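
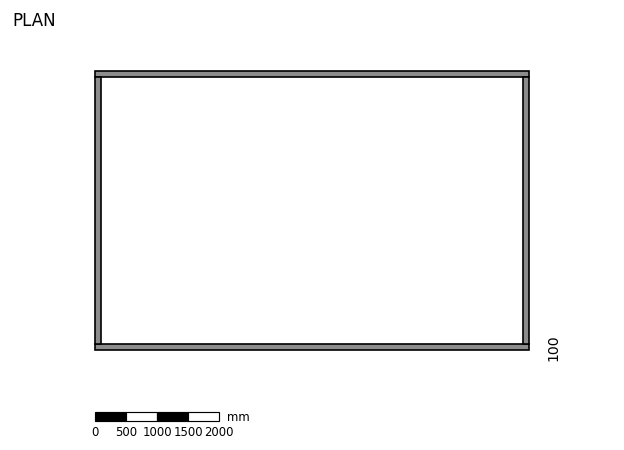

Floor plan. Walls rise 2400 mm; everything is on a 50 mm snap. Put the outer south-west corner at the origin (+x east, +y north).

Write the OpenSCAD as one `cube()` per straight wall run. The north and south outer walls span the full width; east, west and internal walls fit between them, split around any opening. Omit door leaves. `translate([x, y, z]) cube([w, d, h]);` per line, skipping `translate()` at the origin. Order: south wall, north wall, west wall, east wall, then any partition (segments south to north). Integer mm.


cube([7000, 100, 2400]);
translate([0, 4400, 0]) cube([7000, 100, 2400]);
translate([0, 100, 0]) cube([100, 4300, 2400]);
translate([6900, 100, 0]) cube([100, 4300, 2400]);


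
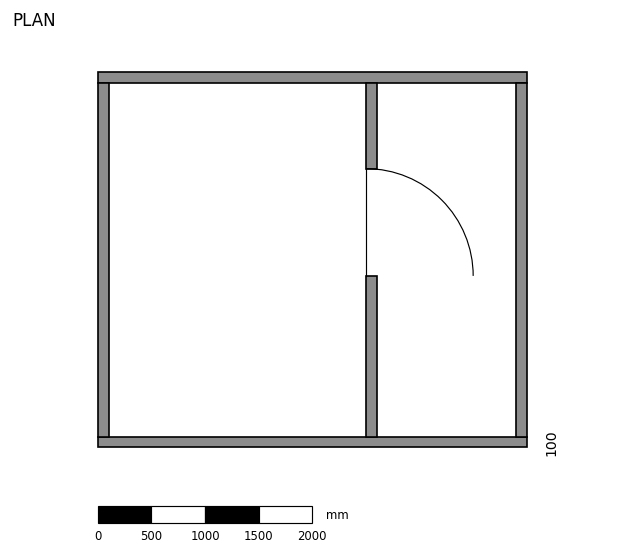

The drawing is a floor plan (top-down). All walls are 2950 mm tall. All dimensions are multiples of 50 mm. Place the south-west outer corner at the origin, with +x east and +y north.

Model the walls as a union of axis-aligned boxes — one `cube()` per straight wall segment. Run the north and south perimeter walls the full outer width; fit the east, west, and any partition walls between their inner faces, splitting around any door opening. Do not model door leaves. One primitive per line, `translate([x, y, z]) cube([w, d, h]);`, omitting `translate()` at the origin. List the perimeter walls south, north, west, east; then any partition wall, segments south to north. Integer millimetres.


cube([4000, 100, 2950]);
translate([0, 3400, 0]) cube([4000, 100, 2950]);
translate([0, 100, 0]) cube([100, 3300, 2950]);
translate([3900, 100, 0]) cube([100, 3300, 2950]);
translate([2500, 100, 0]) cube([100, 1500, 2950]);
translate([2500, 2600, 0]) cube([100, 800, 2950]);


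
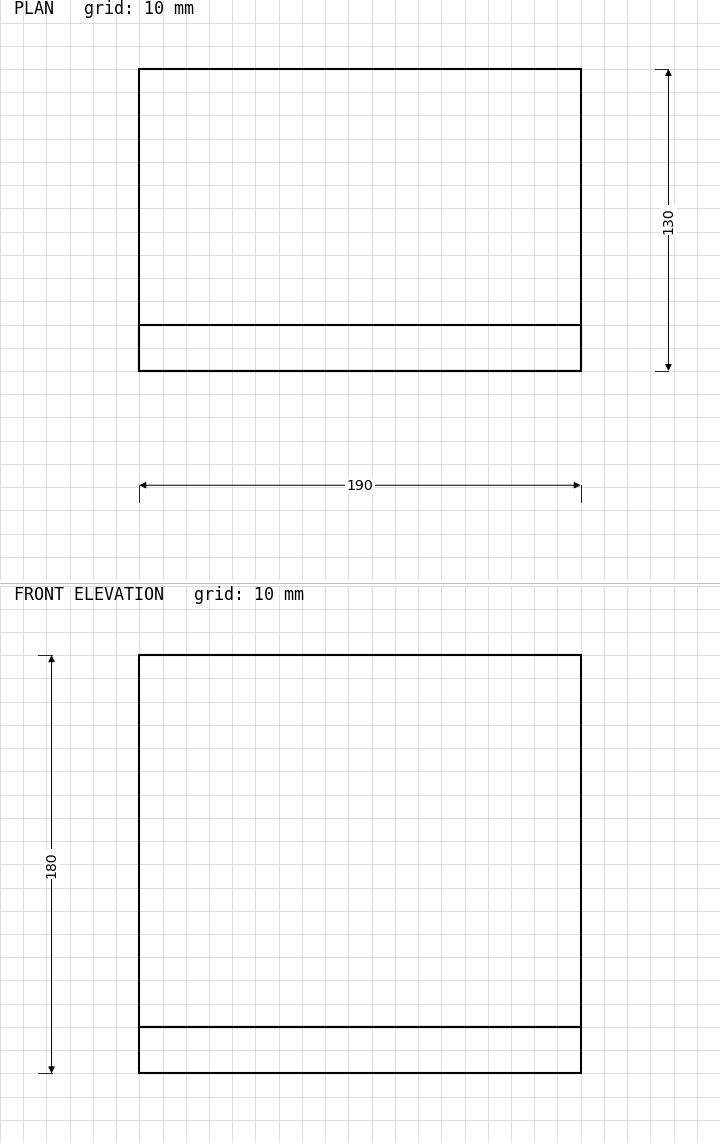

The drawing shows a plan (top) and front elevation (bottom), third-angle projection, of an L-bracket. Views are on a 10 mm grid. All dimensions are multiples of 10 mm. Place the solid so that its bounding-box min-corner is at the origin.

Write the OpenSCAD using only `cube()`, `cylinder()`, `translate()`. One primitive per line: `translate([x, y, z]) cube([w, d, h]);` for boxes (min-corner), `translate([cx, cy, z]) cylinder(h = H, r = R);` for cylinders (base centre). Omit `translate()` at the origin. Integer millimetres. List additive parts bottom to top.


cube([190, 130, 20]);
translate([0, 0, 20]) cube([190, 20, 160]);


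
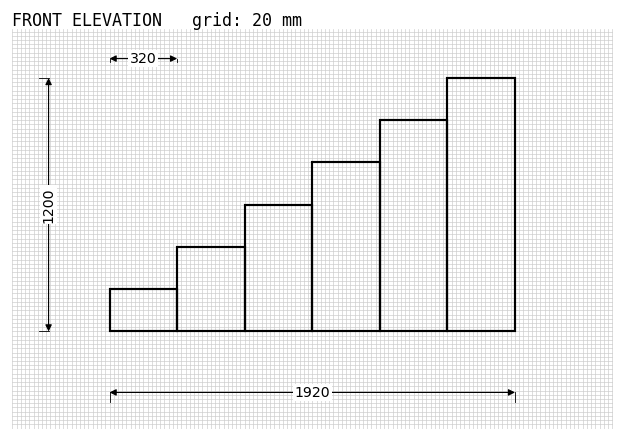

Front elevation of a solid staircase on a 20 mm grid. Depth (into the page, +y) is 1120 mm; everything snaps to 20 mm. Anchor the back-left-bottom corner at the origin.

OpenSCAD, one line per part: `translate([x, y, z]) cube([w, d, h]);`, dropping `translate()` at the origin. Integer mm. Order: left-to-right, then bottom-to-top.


cube([320, 1120, 200]);
translate([320, 0, 0]) cube([320, 1120, 400]);
translate([640, 0, 0]) cube([320, 1120, 600]);
translate([960, 0, 0]) cube([320, 1120, 800]);
translate([1280, 0, 0]) cube([320, 1120, 1000]);
translate([1600, 0, 0]) cube([320, 1120, 1200]);


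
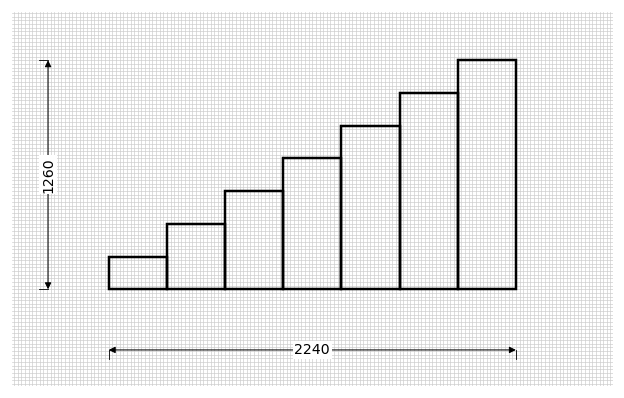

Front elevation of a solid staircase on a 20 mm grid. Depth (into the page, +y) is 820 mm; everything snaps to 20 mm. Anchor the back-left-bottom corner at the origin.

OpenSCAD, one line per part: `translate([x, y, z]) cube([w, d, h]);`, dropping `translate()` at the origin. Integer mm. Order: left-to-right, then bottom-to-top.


cube([320, 820, 180]);
translate([320, 0, 0]) cube([320, 820, 360]);
translate([640, 0, 0]) cube([320, 820, 540]);
translate([960, 0, 0]) cube([320, 820, 720]);
translate([1280, 0, 0]) cube([320, 820, 900]);
translate([1600, 0, 0]) cube([320, 820, 1080]);
translate([1920, 0, 0]) cube([320, 820, 1260]);


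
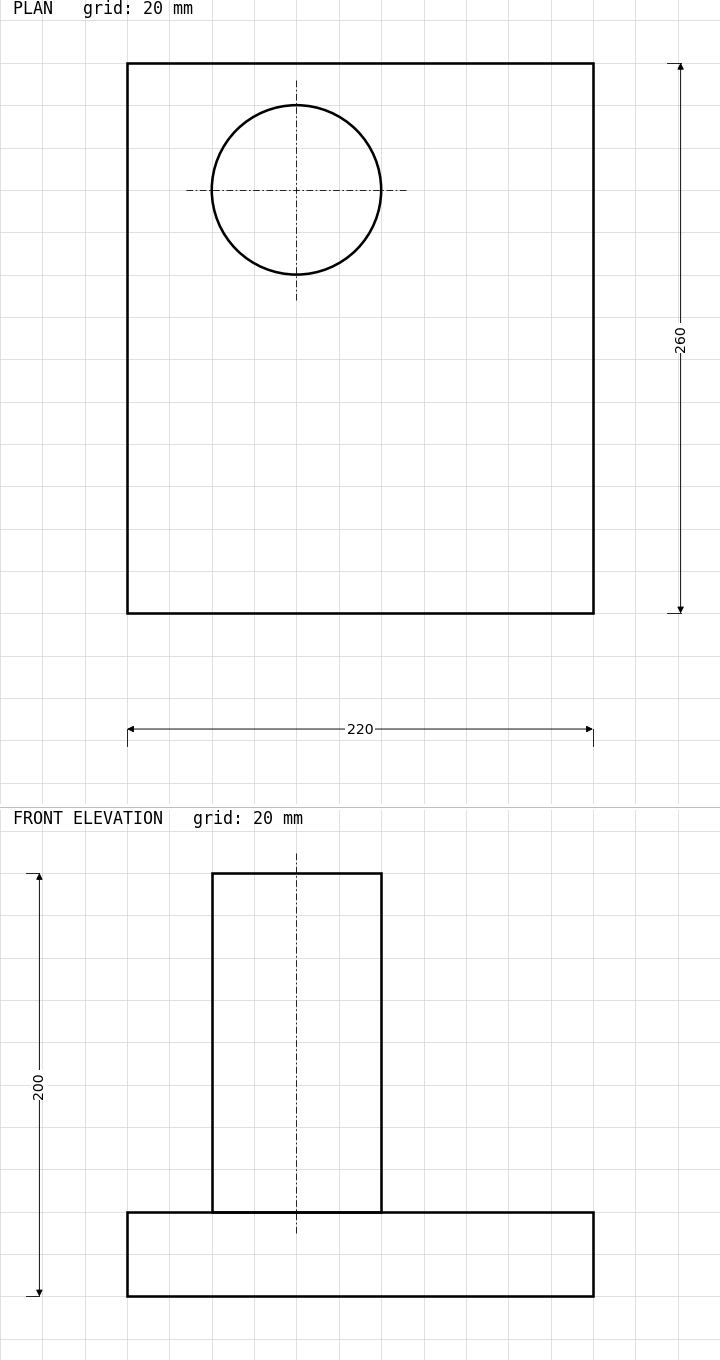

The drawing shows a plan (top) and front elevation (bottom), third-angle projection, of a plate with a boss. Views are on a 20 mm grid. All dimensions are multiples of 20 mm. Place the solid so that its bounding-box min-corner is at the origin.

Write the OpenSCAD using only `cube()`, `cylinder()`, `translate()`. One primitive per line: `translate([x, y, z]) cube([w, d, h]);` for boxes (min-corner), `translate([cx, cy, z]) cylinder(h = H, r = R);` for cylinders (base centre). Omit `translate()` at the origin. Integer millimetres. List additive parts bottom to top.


cube([220, 260, 40]);
translate([80, 200, 40]) cylinder(h = 160, r = 40);


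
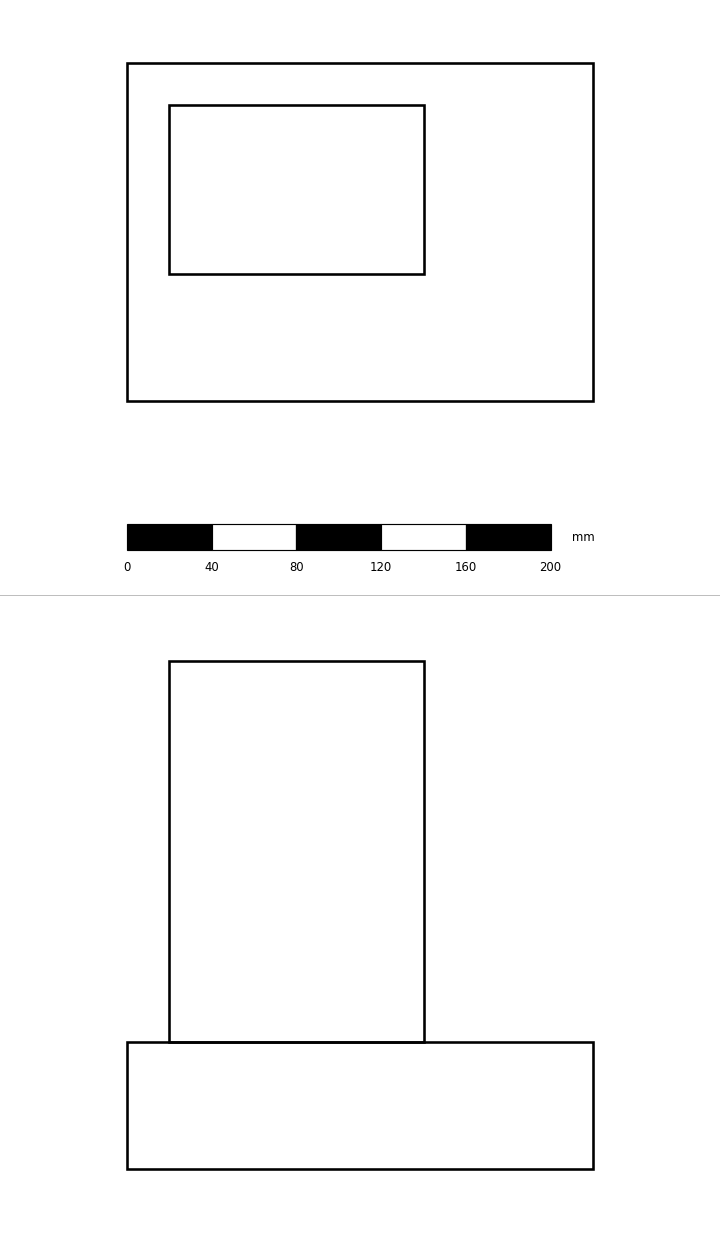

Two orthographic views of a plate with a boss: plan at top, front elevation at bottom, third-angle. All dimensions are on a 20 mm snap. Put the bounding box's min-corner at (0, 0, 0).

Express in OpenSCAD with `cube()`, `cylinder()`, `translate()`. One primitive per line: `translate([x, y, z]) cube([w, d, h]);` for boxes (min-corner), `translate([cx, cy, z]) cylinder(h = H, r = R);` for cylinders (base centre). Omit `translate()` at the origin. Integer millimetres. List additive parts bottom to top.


cube([220, 160, 60]);
translate([20, 60, 60]) cube([120, 80, 180]);


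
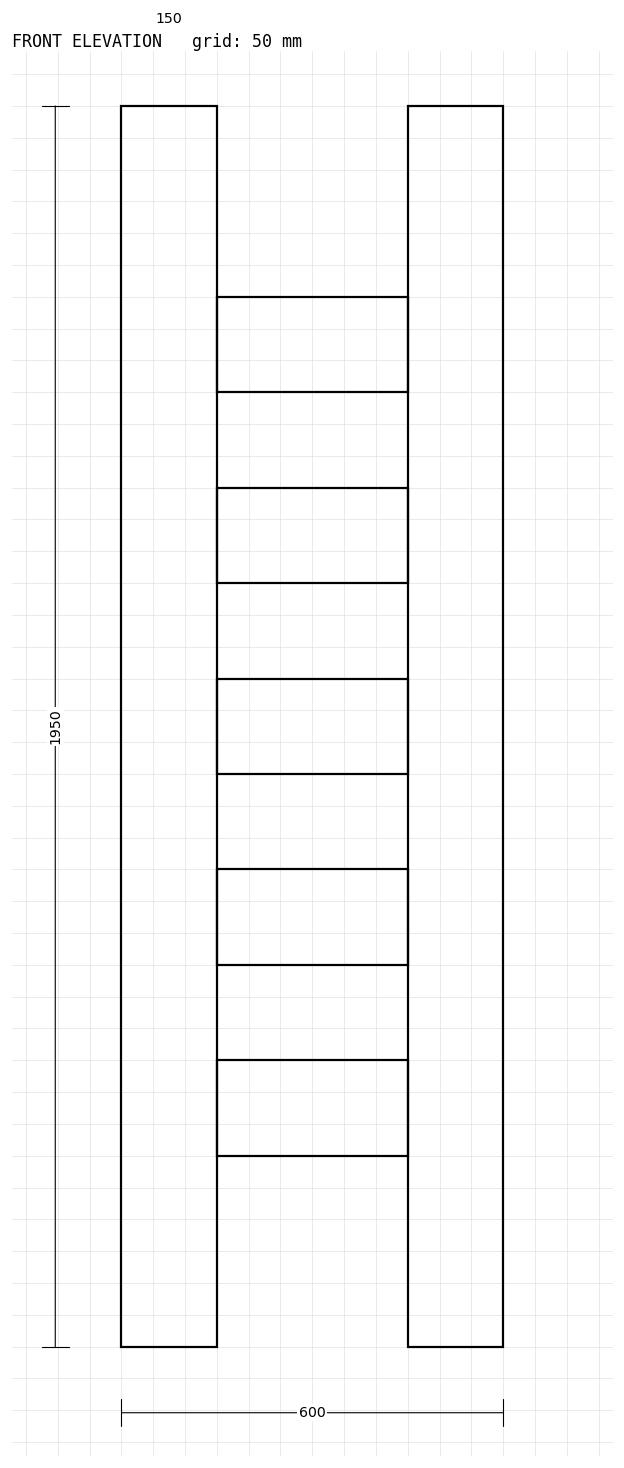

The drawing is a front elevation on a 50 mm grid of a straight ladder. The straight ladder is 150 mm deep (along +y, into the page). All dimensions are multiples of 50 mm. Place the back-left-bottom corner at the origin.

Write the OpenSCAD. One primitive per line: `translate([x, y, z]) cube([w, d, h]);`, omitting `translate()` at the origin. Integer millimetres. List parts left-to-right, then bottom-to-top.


cube([150, 150, 1950]);
translate([150, 0, 300]) cube([300, 150, 150]);
translate([150, 0, 600]) cube([300, 150, 150]);
translate([150, 0, 900]) cube([300, 150, 150]);
translate([150, 0, 1200]) cube([300, 150, 150]);
translate([150, 0, 1500]) cube([300, 150, 150]);
translate([450, 0, 0]) cube([150, 150, 1950]);


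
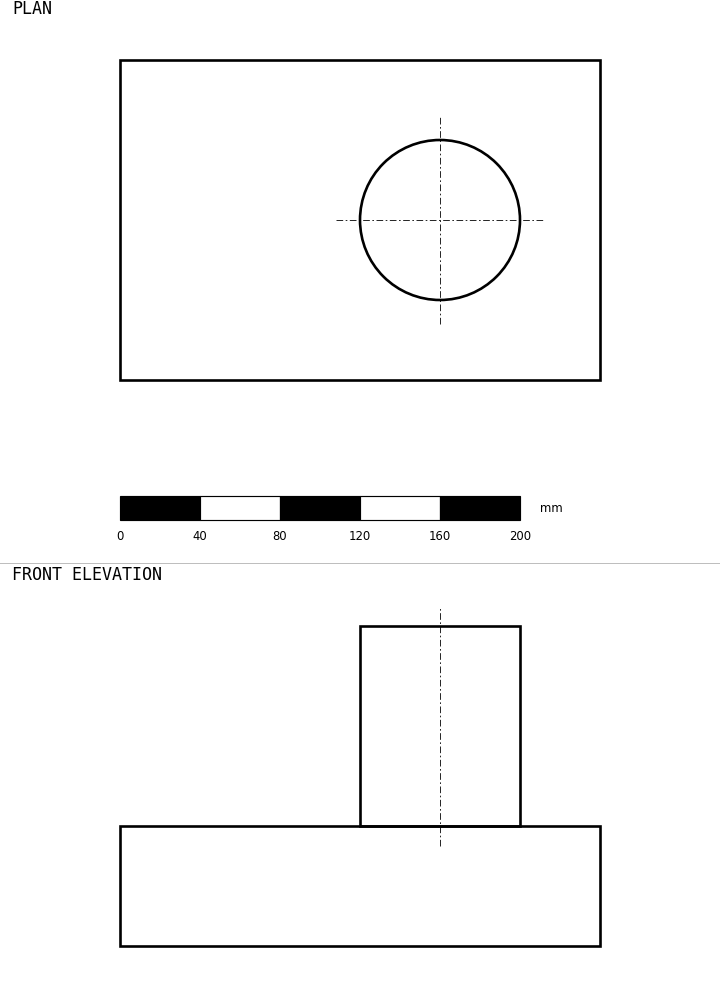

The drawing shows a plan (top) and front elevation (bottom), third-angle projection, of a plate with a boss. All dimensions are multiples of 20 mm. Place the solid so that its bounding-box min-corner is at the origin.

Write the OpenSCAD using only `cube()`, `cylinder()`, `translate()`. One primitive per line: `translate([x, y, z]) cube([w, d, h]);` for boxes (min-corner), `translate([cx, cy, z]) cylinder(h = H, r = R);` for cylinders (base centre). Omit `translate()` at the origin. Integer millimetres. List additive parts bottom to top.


cube([240, 160, 60]);
translate([160, 80, 60]) cylinder(h = 100, r = 40);


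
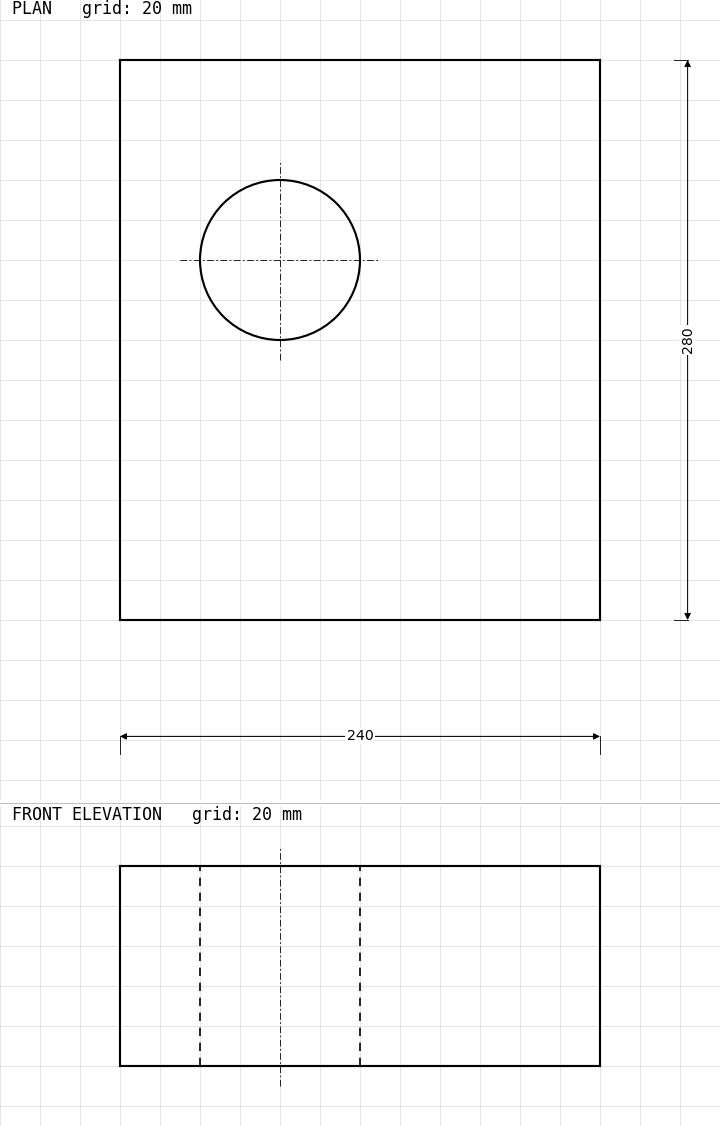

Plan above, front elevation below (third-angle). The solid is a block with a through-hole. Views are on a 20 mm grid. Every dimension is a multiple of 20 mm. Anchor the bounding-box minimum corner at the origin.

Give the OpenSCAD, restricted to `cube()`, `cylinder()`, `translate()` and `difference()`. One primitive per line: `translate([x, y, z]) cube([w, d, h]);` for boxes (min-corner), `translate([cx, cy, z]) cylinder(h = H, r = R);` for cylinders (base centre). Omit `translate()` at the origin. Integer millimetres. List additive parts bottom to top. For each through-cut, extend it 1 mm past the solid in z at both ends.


difference() {
  cube([240, 280, 100]);
  translate([80, 180, -1]) cylinder(h = 102, r = 40);
}


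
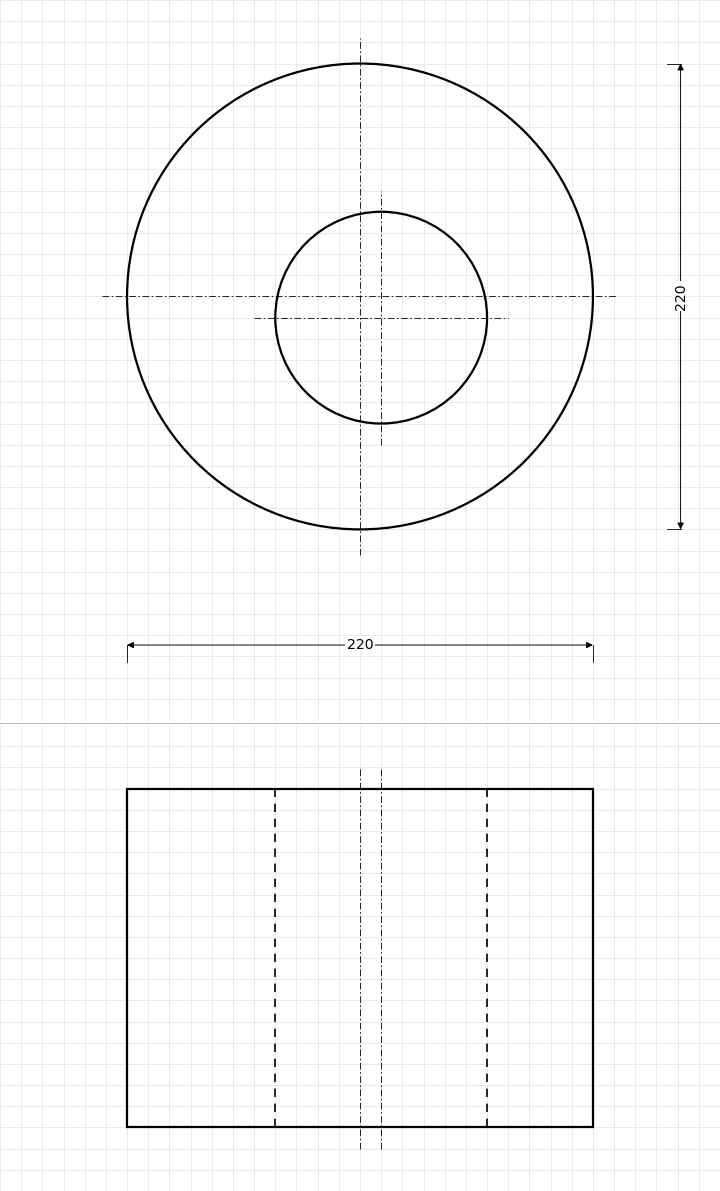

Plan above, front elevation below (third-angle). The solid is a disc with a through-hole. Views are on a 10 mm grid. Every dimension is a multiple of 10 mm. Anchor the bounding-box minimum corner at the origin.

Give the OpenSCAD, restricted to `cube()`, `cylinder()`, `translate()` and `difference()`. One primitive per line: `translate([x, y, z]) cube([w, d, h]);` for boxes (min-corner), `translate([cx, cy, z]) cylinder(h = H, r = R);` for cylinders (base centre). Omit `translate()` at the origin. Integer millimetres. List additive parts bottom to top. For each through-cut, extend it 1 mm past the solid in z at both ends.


difference() {
  translate([110, 110, 0]) cylinder(h = 160, r = 110);
  translate([120, 100, -1]) cylinder(h = 162, r = 50);
}


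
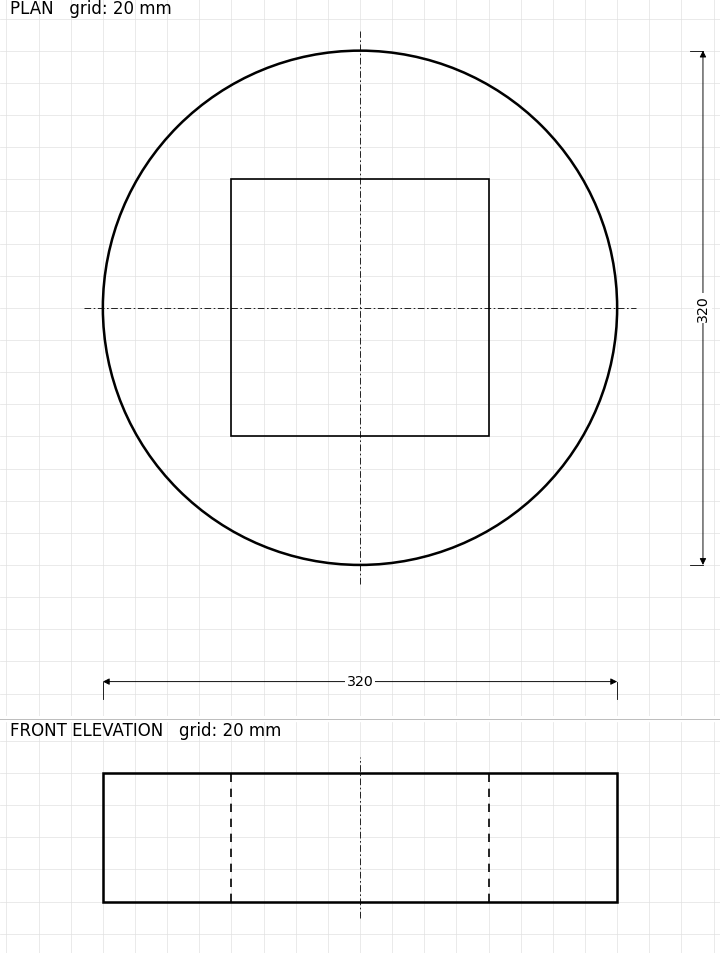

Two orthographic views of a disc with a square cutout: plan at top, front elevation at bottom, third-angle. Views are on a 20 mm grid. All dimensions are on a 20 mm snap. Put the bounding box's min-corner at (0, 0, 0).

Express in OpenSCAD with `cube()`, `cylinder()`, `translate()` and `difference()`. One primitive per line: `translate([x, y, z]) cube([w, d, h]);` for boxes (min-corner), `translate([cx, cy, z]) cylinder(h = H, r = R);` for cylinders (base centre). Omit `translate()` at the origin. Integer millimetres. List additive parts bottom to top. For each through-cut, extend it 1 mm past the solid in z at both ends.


difference() {
  translate([160, 160, 0]) cylinder(h = 80, r = 160);
  translate([80, 80, -1]) cube([160, 160, 82]);
}


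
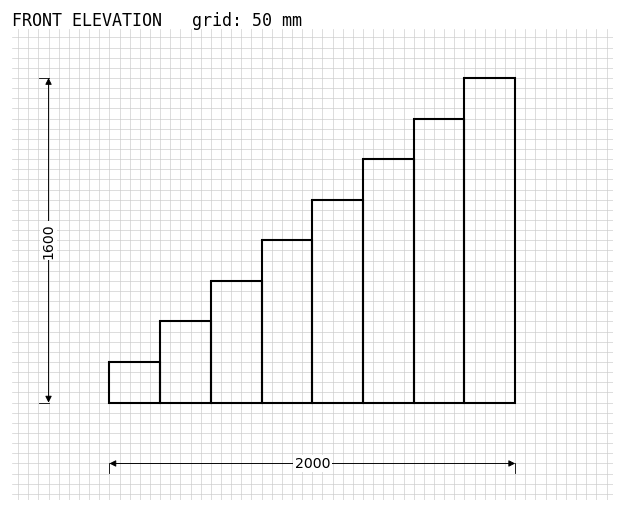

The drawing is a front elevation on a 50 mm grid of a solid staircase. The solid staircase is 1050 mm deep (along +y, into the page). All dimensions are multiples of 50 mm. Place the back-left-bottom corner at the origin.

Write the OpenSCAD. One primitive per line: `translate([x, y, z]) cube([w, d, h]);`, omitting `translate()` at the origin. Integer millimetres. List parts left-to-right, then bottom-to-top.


cube([250, 1050, 200]);
translate([250, 0, 0]) cube([250, 1050, 400]);
translate([500, 0, 0]) cube([250, 1050, 600]);
translate([750, 0, 0]) cube([250, 1050, 800]);
translate([1000, 0, 0]) cube([250, 1050, 1000]);
translate([1250, 0, 0]) cube([250, 1050, 1200]);
translate([1500, 0, 0]) cube([250, 1050, 1400]);
translate([1750, 0, 0]) cube([250, 1050, 1600]);


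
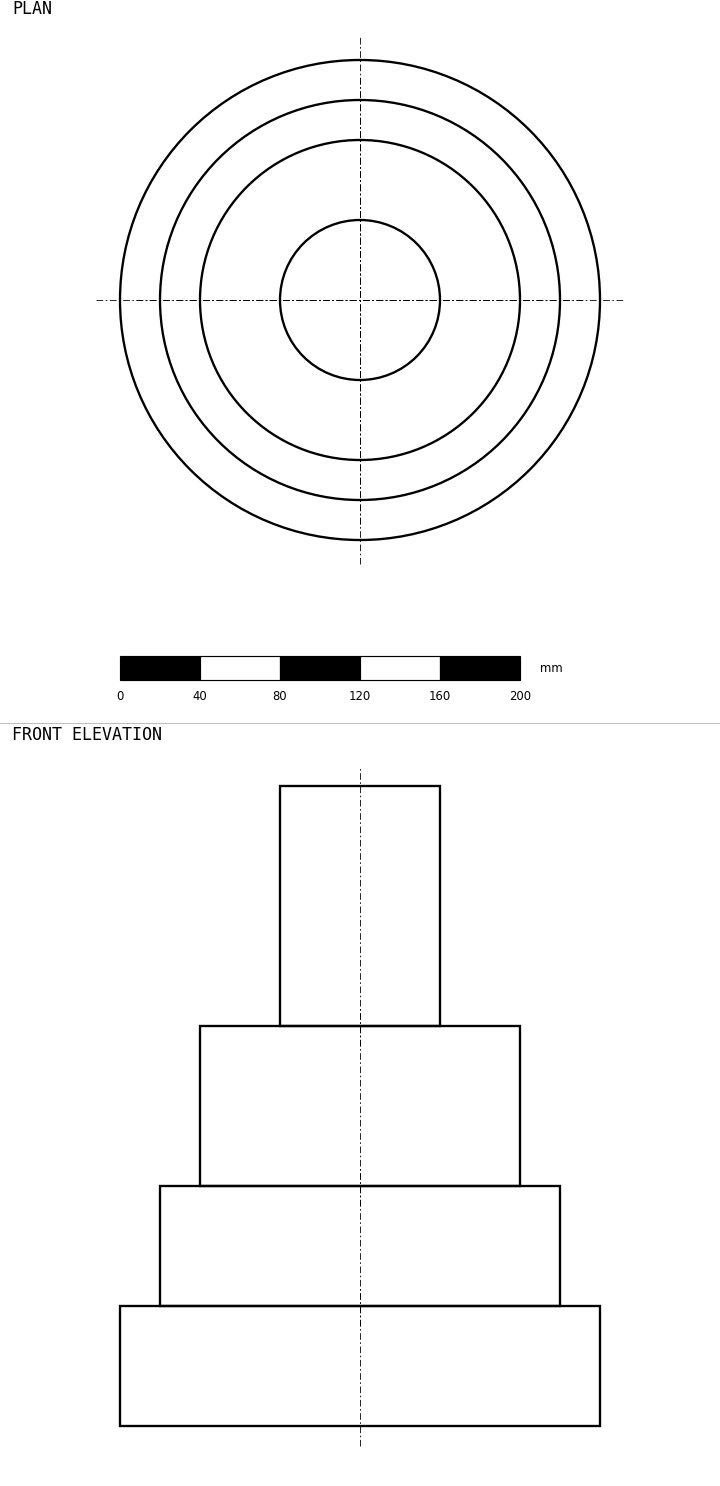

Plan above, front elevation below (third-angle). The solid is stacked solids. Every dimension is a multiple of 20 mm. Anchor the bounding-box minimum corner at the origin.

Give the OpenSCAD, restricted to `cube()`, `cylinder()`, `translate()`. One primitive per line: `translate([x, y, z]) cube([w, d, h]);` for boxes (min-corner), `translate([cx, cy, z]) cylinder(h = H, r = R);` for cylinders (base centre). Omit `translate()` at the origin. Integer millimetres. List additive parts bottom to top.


translate([120, 120, 0]) cylinder(h = 60, r = 120);
translate([120, 120, 60]) cylinder(h = 60, r = 100);
translate([120, 120, 120]) cylinder(h = 80, r = 80);
translate([120, 120, 200]) cylinder(h = 120, r = 40);


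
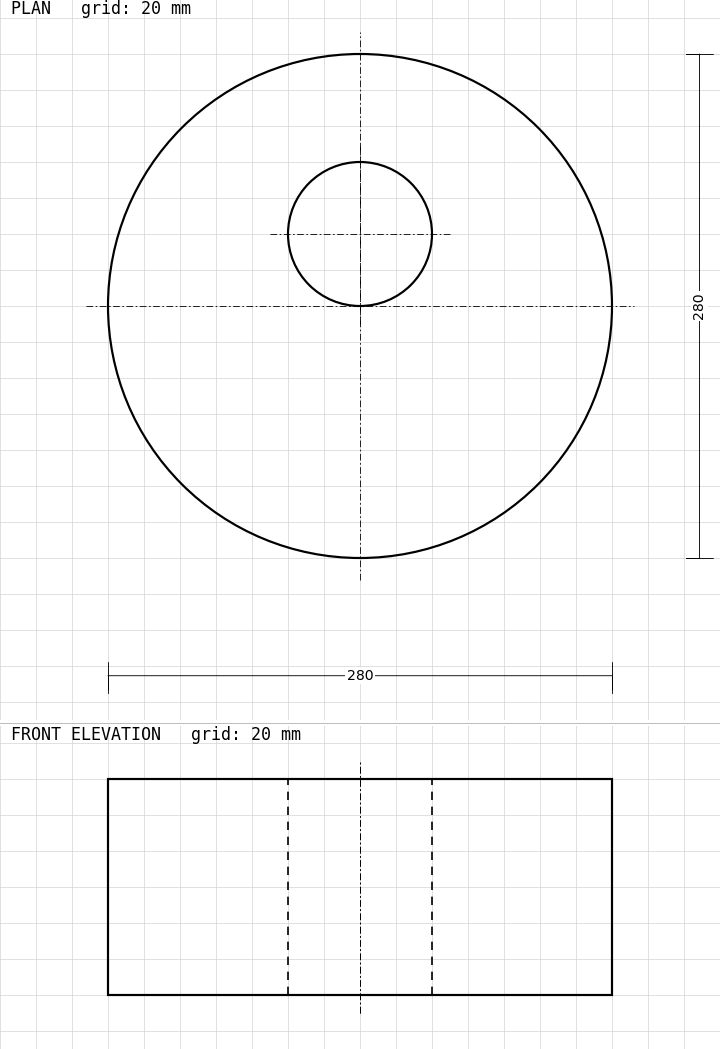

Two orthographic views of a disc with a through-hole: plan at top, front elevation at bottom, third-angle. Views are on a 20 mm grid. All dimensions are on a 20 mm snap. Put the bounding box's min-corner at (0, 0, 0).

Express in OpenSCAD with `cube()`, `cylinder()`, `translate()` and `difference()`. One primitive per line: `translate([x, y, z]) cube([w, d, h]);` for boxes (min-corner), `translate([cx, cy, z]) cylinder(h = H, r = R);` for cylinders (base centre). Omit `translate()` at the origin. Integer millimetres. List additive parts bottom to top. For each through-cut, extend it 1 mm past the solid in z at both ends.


difference() {
  translate([140, 140, 0]) cylinder(h = 120, r = 140);
  translate([140, 180, -1]) cylinder(h = 122, r = 40);
}


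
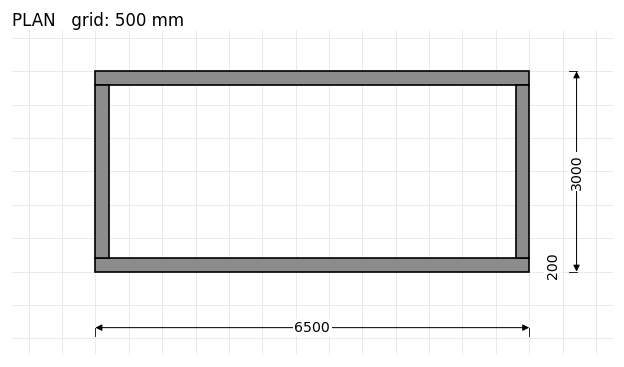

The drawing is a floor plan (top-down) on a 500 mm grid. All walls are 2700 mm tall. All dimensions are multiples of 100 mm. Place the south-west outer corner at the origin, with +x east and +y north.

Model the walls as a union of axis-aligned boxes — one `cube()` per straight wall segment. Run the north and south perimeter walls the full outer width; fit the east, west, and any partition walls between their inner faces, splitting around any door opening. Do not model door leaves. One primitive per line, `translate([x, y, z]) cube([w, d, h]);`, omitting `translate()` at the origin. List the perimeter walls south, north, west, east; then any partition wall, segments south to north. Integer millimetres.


cube([6500, 200, 2700]);
translate([0, 2800, 0]) cube([6500, 200, 2700]);
translate([0, 200, 0]) cube([200, 2600, 2700]);
translate([6300, 200, 0]) cube([200, 2600, 2700]);


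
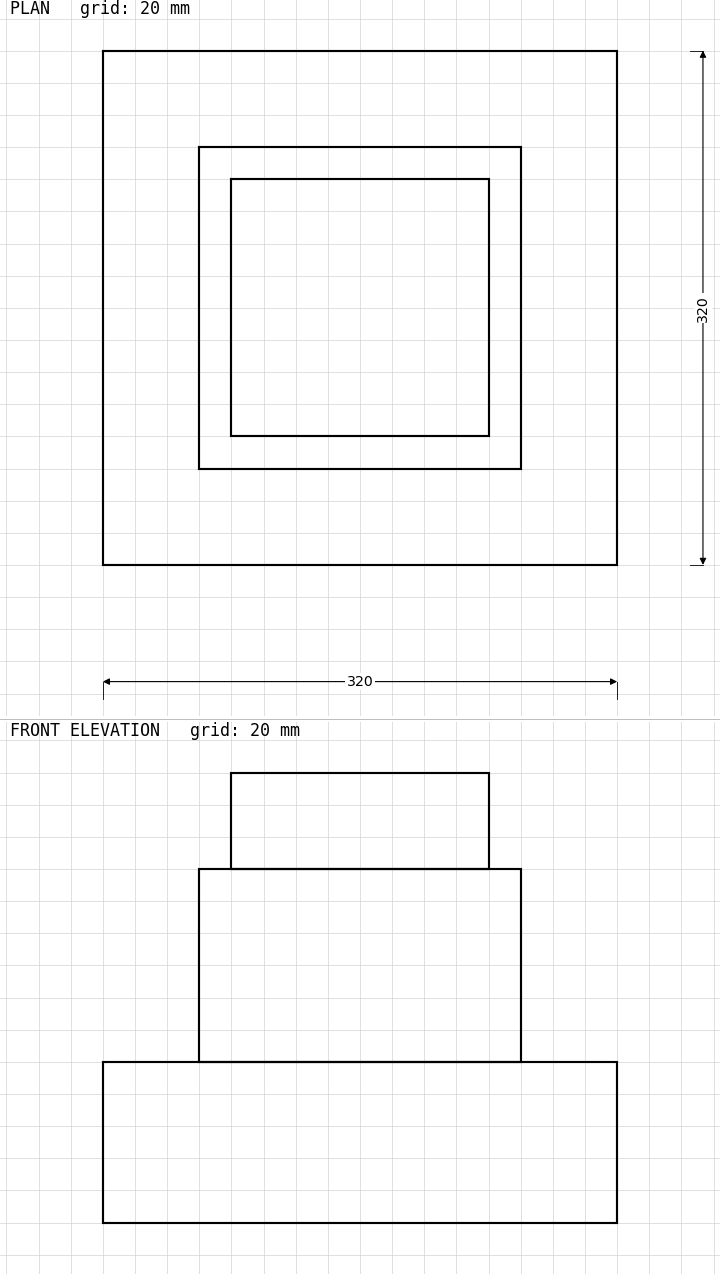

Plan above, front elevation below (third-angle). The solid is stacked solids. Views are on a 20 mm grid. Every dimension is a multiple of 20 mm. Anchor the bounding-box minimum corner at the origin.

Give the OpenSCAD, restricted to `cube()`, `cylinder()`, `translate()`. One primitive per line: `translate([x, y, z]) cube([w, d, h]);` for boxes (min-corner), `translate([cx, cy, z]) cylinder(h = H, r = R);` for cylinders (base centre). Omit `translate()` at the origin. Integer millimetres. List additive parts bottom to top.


cube([320, 320, 100]);
translate([60, 60, 100]) cube([200, 200, 120]);
translate([80, 80, 220]) cube([160, 160, 60]);


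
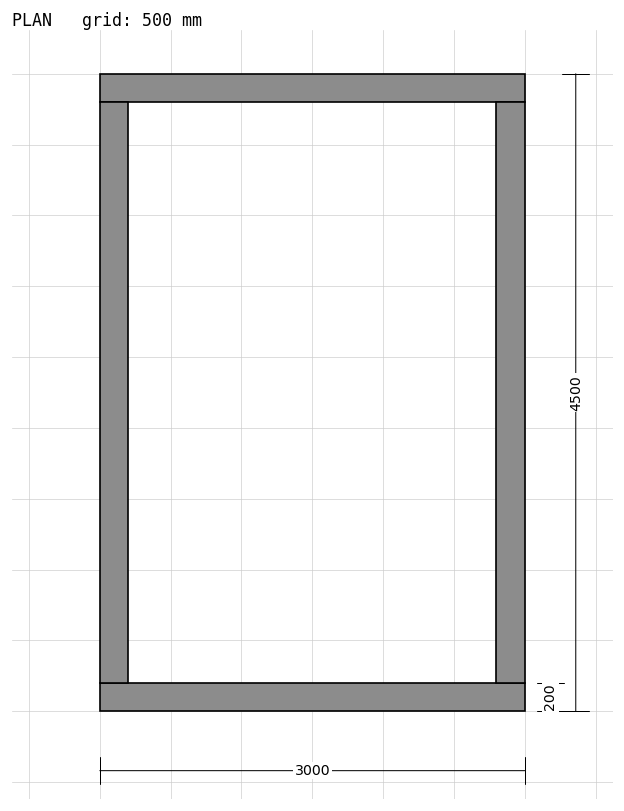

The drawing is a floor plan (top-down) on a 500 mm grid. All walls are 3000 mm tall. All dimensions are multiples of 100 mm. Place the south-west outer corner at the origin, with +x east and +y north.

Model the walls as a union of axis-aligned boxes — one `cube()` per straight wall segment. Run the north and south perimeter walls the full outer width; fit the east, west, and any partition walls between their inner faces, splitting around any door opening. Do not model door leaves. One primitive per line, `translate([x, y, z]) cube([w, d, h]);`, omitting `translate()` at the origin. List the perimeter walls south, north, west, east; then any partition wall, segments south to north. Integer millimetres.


cube([3000, 200, 3000]);
translate([0, 4300, 0]) cube([3000, 200, 3000]);
translate([0, 200, 0]) cube([200, 4100, 3000]);
translate([2800, 200, 0]) cube([200, 4100, 3000]);


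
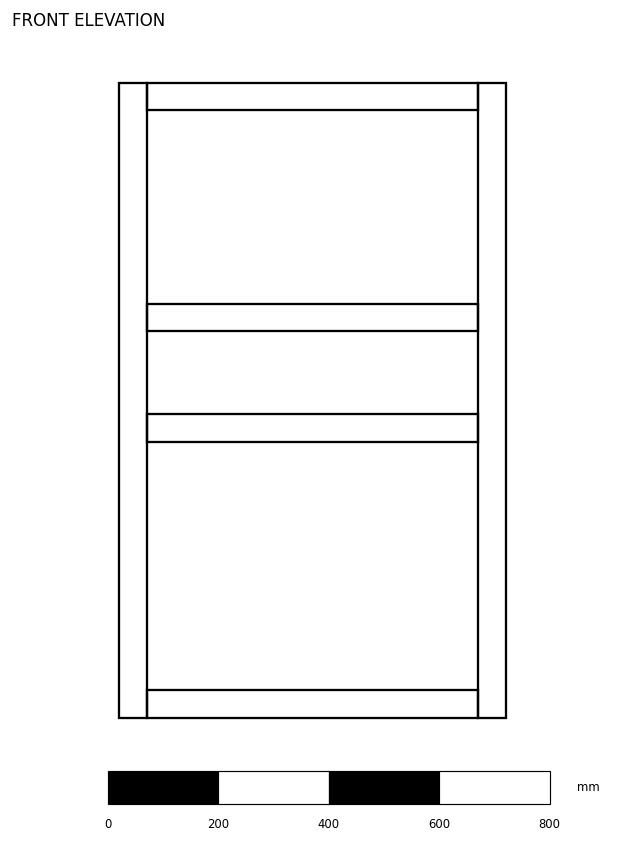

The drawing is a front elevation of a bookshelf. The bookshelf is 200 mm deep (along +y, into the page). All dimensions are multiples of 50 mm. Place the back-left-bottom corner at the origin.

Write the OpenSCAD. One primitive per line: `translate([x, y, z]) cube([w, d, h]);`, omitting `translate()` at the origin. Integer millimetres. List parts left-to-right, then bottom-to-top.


cube([50, 200, 1150]);
translate([50, 0, 0]) cube([600, 200, 50]);
translate([50, 0, 500]) cube([600, 200, 50]);
translate([50, 0, 700]) cube([600, 200, 50]);
translate([50, 0, 1100]) cube([600, 200, 50]);
translate([650, 0, 0]) cube([50, 200, 1150]);


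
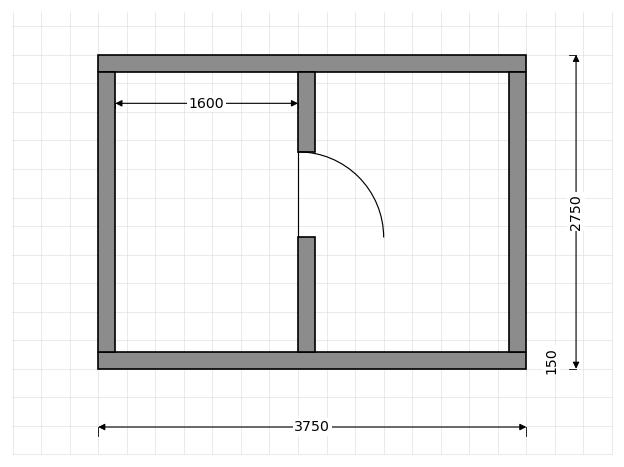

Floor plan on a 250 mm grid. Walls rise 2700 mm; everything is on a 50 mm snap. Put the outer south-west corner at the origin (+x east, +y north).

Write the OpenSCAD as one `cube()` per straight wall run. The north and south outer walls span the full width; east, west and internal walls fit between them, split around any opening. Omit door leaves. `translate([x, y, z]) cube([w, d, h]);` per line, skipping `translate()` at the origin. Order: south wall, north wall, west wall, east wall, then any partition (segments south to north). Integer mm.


cube([3750, 150, 2700]);
translate([0, 2600, 0]) cube([3750, 150, 2700]);
translate([0, 150, 0]) cube([150, 2450, 2700]);
translate([3600, 150, 0]) cube([150, 2450, 2700]);
translate([1750, 150, 0]) cube([150, 1000, 2700]);
translate([1750, 1900, 0]) cube([150, 700, 2700]);


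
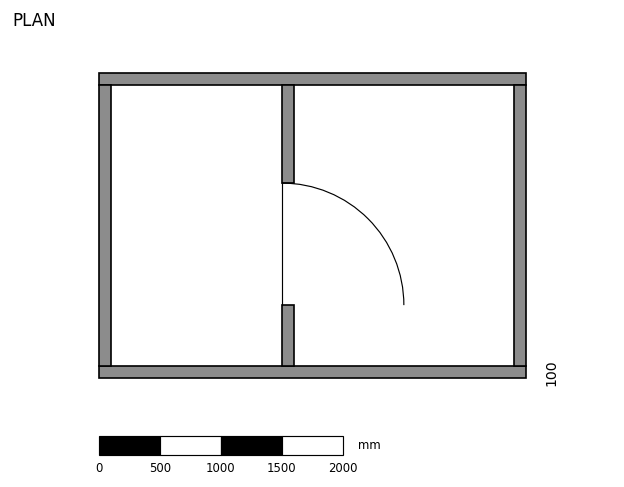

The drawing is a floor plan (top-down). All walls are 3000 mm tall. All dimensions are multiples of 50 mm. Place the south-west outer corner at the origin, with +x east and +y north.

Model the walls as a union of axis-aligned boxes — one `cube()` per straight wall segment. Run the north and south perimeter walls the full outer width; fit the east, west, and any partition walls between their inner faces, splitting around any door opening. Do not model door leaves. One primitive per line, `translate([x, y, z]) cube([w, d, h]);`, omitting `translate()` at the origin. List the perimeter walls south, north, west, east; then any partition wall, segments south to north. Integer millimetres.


cube([3500, 100, 3000]);
translate([0, 2400, 0]) cube([3500, 100, 3000]);
translate([0, 100, 0]) cube([100, 2300, 3000]);
translate([3400, 100, 0]) cube([100, 2300, 3000]);
translate([1500, 100, 0]) cube([100, 500, 3000]);
translate([1500, 1600, 0]) cube([100, 800, 3000]);


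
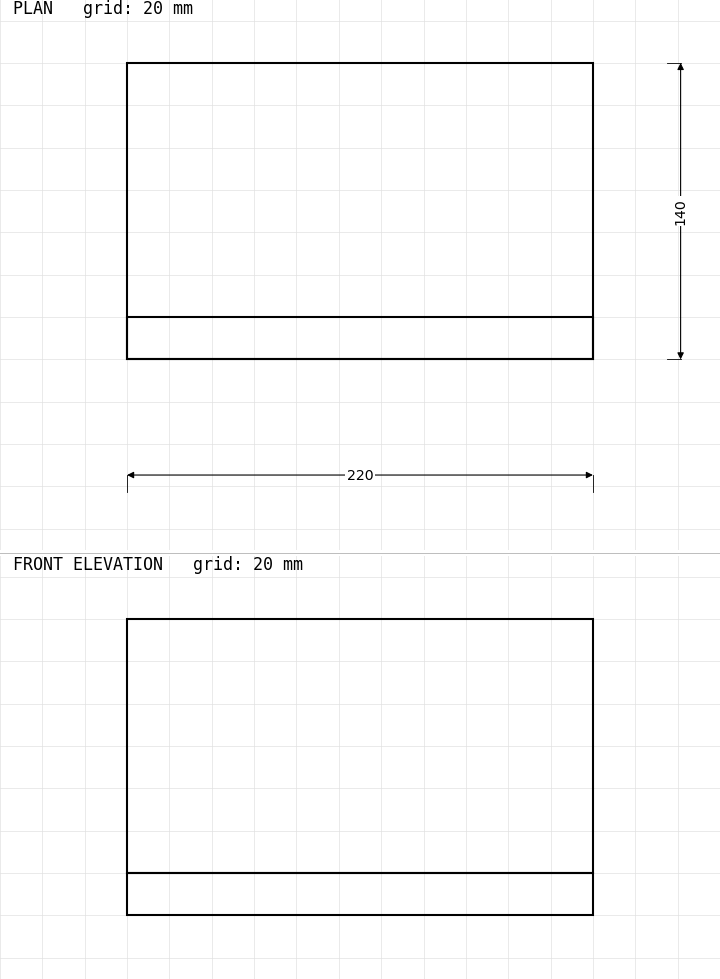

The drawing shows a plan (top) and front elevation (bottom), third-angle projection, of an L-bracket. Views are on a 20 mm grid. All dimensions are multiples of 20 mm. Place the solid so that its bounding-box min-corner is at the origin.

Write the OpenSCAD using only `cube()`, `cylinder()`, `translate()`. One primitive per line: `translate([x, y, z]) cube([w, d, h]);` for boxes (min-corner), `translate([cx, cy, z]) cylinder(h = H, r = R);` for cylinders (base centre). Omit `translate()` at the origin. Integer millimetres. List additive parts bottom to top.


cube([220, 140, 20]);
translate([0, 0, 20]) cube([220, 20, 120]);


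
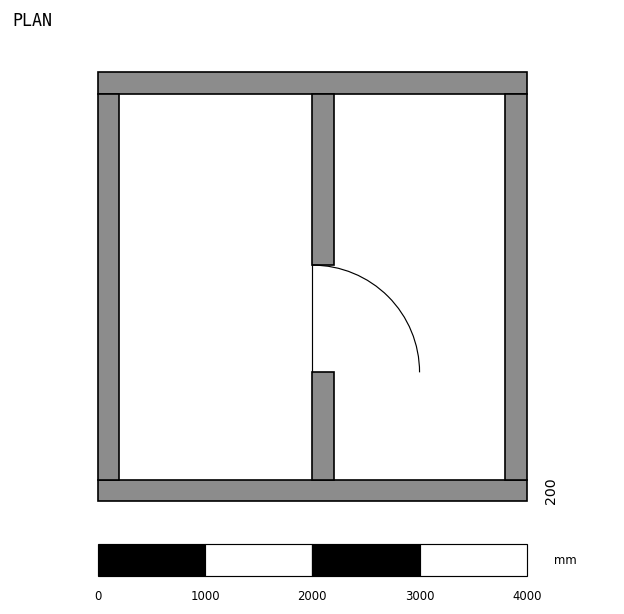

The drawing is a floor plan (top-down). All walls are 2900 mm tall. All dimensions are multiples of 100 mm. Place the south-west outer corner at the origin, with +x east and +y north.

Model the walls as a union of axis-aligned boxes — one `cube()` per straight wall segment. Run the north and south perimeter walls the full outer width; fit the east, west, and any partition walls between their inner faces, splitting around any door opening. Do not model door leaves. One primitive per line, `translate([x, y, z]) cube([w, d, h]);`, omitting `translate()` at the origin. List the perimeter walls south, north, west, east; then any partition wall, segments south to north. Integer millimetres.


cube([4000, 200, 2900]);
translate([0, 3800, 0]) cube([4000, 200, 2900]);
translate([0, 200, 0]) cube([200, 3600, 2900]);
translate([3800, 200, 0]) cube([200, 3600, 2900]);
translate([2000, 200, 0]) cube([200, 1000, 2900]);
translate([2000, 2200, 0]) cube([200, 1600, 2900]);


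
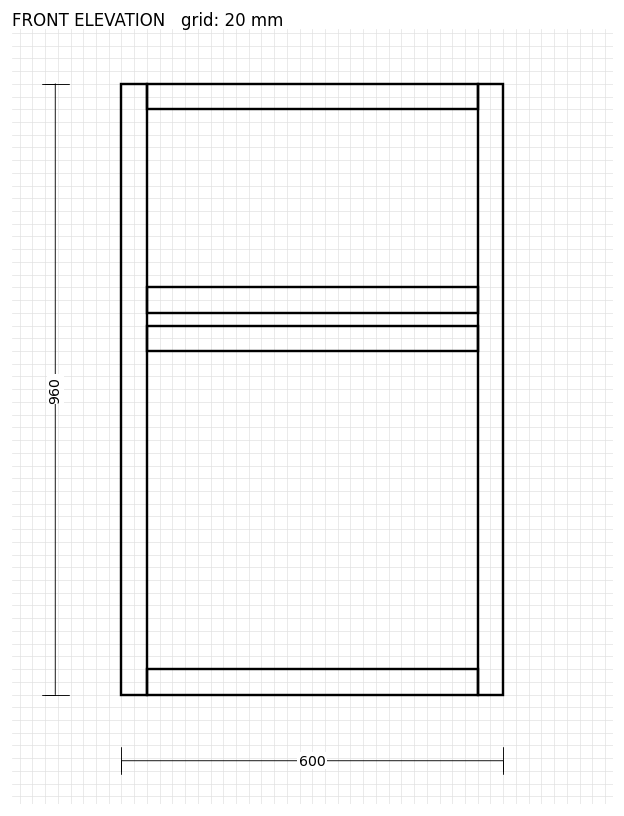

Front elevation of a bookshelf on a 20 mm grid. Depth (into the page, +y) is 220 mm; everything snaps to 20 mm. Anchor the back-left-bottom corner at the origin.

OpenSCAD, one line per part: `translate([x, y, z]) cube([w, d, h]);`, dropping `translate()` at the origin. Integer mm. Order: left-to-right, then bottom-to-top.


cube([40, 220, 960]);
translate([40, 0, 0]) cube([520, 220, 40]);
translate([40, 0, 540]) cube([520, 220, 40]);
translate([40, 0, 600]) cube([520, 220, 40]);
translate([40, 0, 920]) cube([520, 220, 40]);
translate([560, 0, 0]) cube([40, 220, 960]);


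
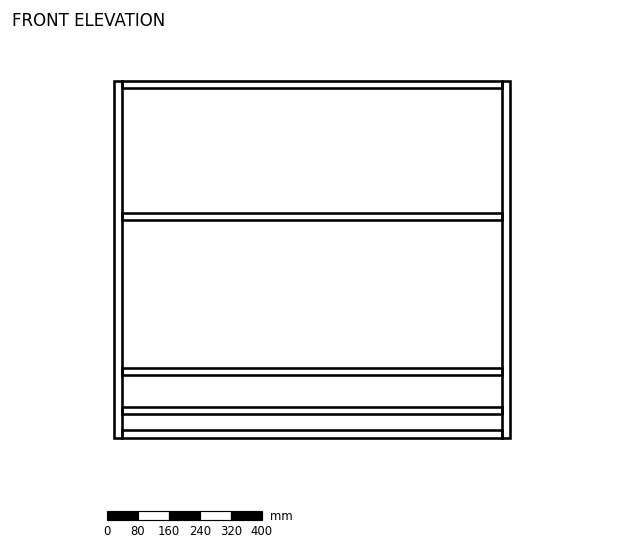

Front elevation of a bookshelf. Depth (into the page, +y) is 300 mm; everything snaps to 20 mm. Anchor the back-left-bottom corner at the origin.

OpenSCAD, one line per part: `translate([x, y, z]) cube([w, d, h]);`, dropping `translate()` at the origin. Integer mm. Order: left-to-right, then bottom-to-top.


cube([20, 300, 920]);
translate([20, 0, 0]) cube([980, 300, 20]);
translate([20, 0, 60]) cube([980, 300, 20]);
translate([20, 0, 160]) cube([980, 300, 20]);
translate([20, 0, 560]) cube([980, 300, 20]);
translate([20, 0, 900]) cube([980, 300, 20]);
translate([1000, 0, 0]) cube([20, 300, 920]);


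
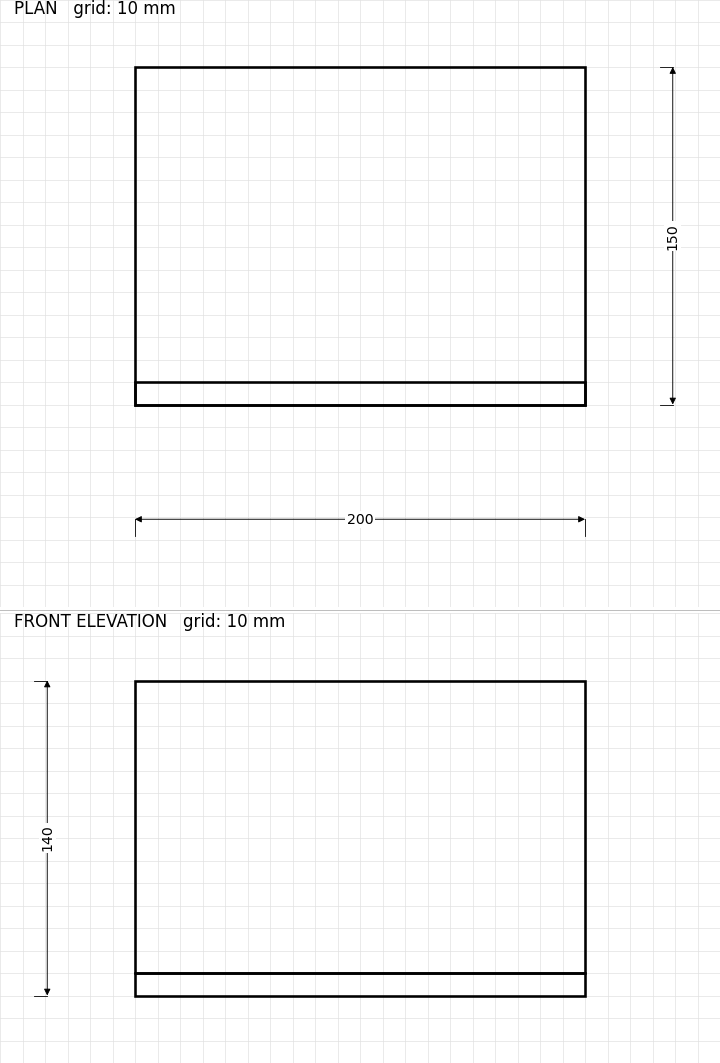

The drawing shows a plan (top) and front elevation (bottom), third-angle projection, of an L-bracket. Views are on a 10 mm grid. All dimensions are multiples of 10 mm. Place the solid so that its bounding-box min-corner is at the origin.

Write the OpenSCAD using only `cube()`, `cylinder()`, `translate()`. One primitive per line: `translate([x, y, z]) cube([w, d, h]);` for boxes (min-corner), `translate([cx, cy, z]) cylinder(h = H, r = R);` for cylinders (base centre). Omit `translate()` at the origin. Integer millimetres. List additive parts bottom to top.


cube([200, 150, 10]);
translate([0, 0, 10]) cube([200, 10, 130]);


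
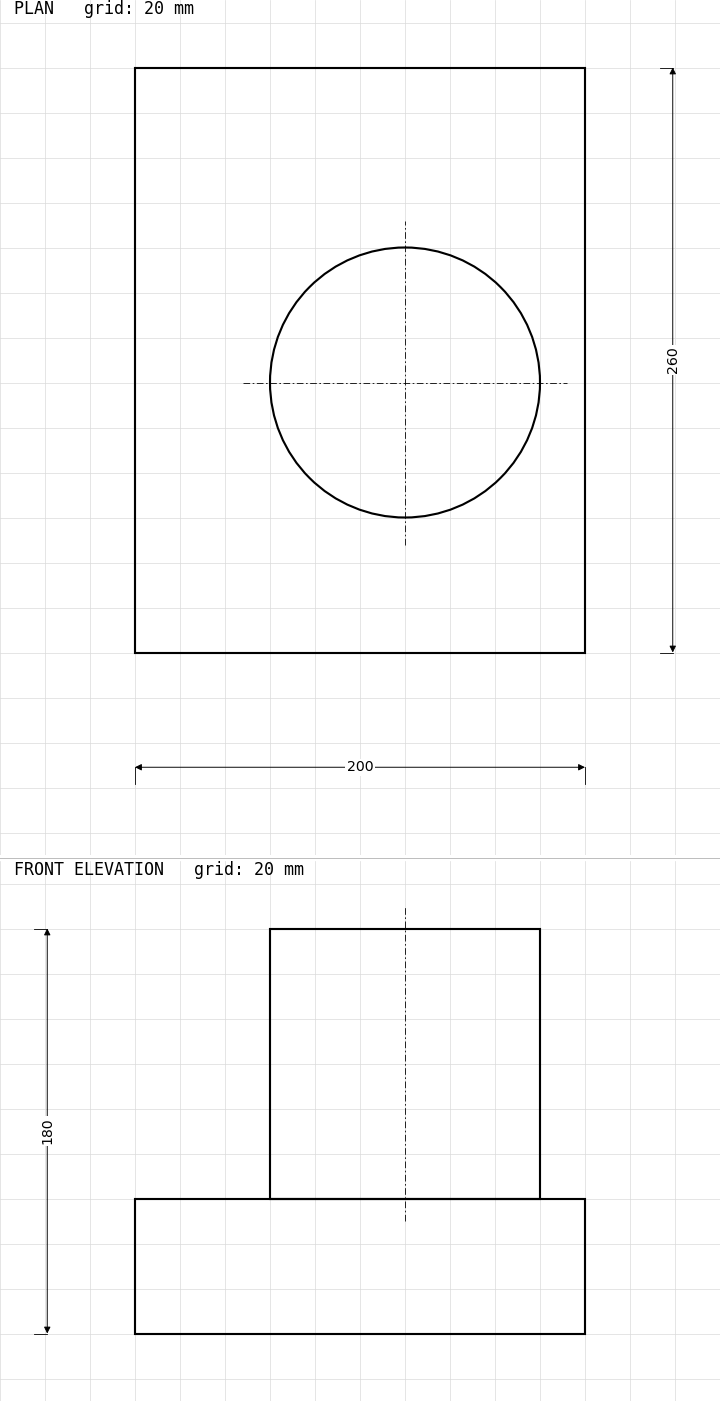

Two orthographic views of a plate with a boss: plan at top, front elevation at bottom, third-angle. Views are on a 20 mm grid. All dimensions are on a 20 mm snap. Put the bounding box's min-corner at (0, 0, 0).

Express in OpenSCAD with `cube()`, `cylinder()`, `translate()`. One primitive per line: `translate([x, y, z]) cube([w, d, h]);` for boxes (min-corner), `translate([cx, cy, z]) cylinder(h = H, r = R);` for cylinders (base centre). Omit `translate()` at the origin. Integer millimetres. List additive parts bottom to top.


cube([200, 260, 60]);
translate([120, 120, 60]) cylinder(h = 120, r = 60);


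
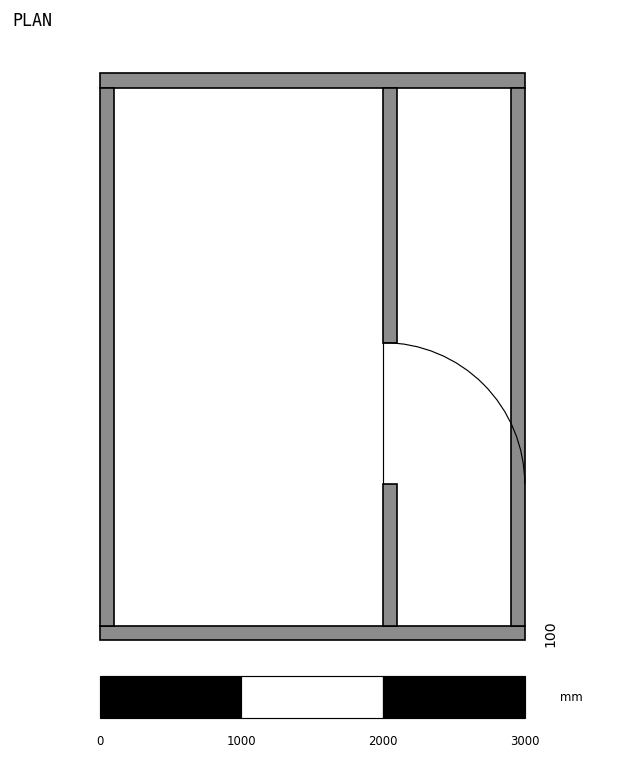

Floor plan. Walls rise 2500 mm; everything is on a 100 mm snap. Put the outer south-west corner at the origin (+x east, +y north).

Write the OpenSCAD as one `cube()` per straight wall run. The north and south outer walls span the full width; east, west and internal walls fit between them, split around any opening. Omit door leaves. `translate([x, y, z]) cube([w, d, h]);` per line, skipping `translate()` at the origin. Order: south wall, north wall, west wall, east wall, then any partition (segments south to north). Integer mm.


cube([3000, 100, 2500]);
translate([0, 3900, 0]) cube([3000, 100, 2500]);
translate([0, 100, 0]) cube([100, 3800, 2500]);
translate([2900, 100, 0]) cube([100, 3800, 2500]);
translate([2000, 100, 0]) cube([100, 1000, 2500]);
translate([2000, 2100, 0]) cube([100, 1800, 2500]);


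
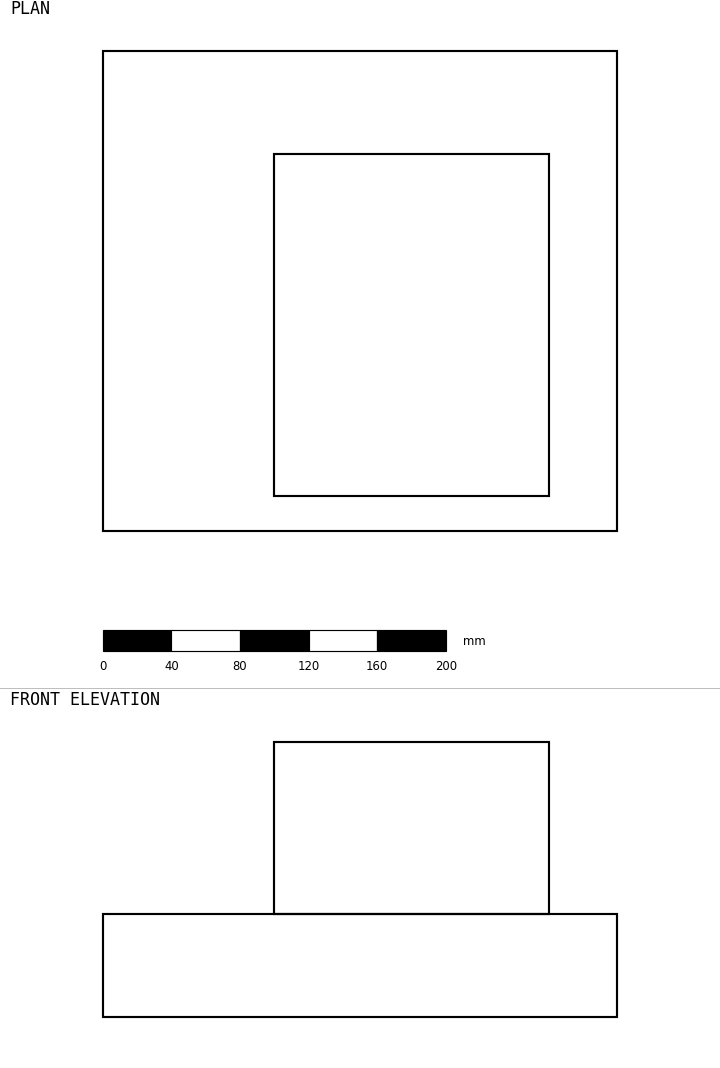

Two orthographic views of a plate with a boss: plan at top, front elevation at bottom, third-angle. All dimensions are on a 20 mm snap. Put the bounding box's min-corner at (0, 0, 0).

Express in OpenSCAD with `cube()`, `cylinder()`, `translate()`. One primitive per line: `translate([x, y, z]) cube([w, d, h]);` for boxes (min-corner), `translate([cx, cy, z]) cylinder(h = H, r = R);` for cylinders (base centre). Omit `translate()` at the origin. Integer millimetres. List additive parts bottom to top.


cube([300, 280, 60]);
translate([100, 20, 60]) cube([160, 200, 100]);


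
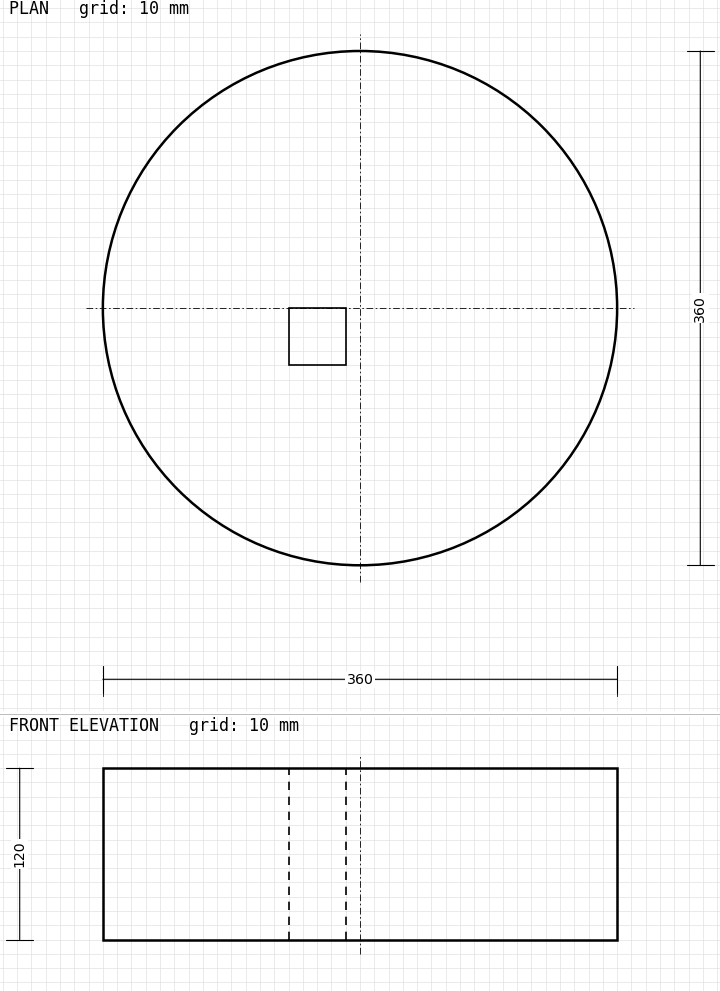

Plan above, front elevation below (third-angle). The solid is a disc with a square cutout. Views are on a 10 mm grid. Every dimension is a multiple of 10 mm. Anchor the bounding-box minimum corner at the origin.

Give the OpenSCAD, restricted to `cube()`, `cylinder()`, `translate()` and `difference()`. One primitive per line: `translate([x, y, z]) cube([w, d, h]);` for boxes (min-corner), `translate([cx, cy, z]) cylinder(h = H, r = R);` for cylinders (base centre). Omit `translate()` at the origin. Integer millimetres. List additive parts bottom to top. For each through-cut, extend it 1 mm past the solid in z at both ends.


difference() {
  translate([180, 180, 0]) cylinder(h = 120, r = 180);
  translate([130, 140, -1]) cube([40, 40, 122]);
}


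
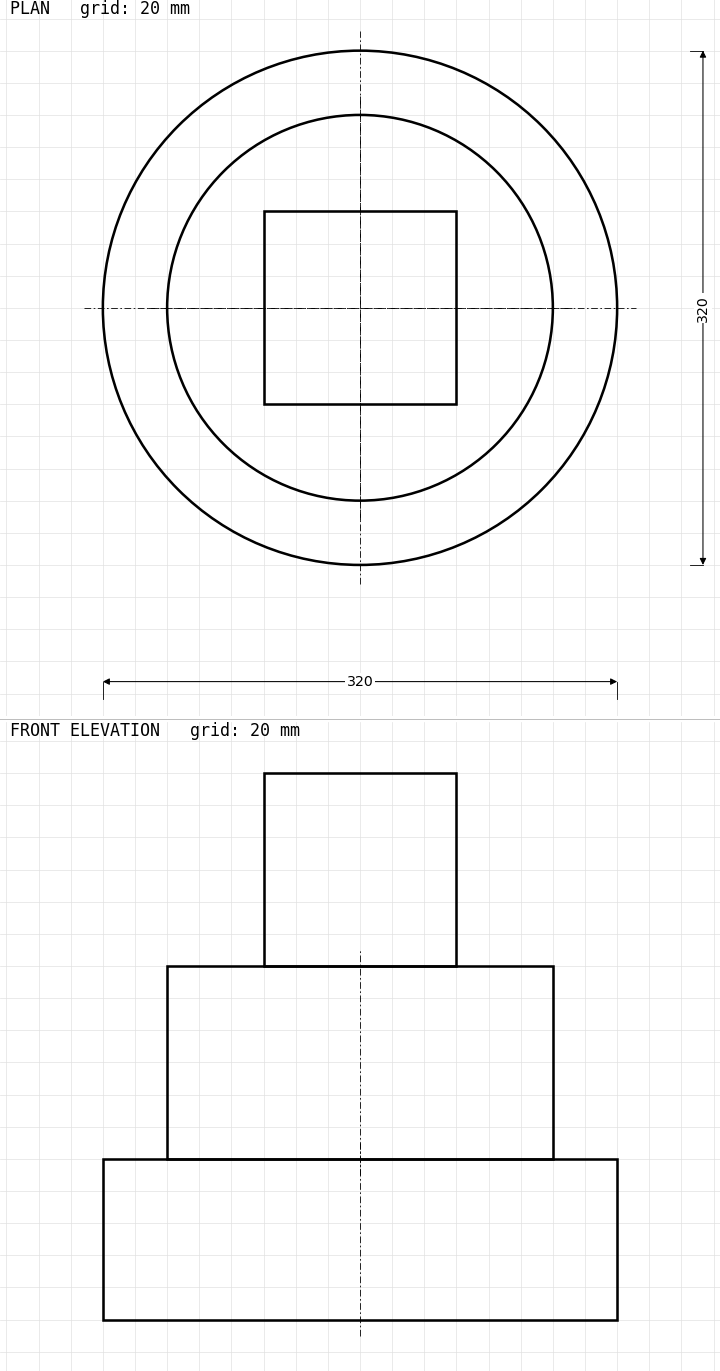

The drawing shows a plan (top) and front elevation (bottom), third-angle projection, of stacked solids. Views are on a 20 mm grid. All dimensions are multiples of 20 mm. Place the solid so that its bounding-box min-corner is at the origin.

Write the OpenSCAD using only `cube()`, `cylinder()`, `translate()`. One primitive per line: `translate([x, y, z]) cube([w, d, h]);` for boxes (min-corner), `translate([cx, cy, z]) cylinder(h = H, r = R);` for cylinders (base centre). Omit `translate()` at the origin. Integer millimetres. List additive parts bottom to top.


translate([160, 160, 0]) cylinder(h = 100, r = 160);
translate([160, 160, 100]) cylinder(h = 120, r = 120);
translate([100, 100, 220]) cube([120, 120, 120]);


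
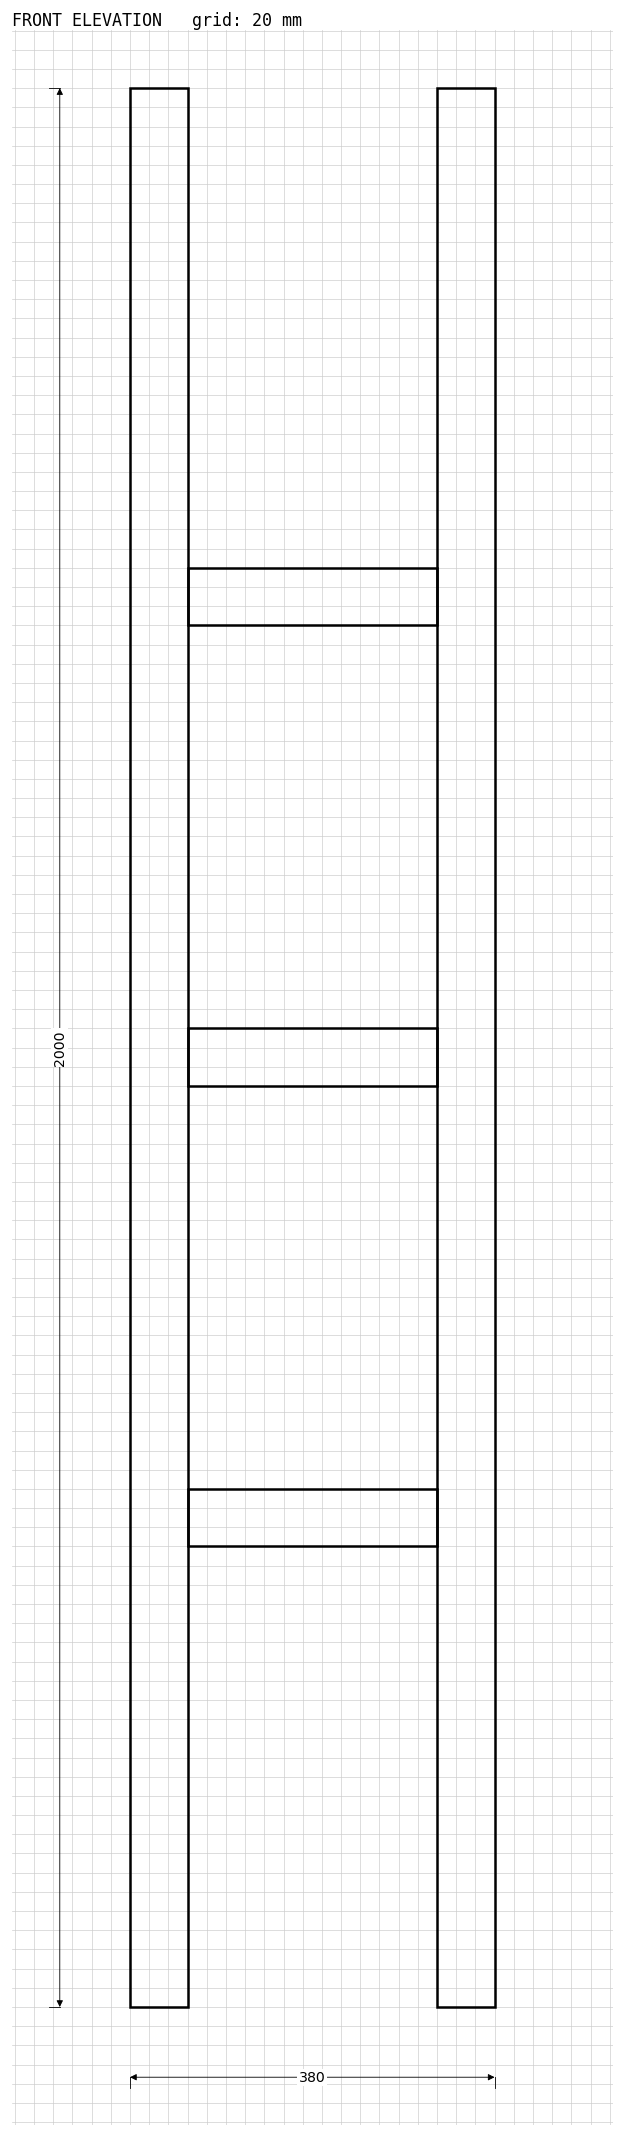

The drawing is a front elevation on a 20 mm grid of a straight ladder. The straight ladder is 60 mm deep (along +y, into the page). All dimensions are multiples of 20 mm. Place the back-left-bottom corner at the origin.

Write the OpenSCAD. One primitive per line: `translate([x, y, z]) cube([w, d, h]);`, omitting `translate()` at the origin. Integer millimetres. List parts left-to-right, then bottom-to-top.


cube([60, 60, 2000]);
translate([60, 0, 480]) cube([260, 60, 60]);
translate([60, 0, 960]) cube([260, 60, 60]);
translate([60, 0, 1440]) cube([260, 60, 60]);
translate([320, 0, 0]) cube([60, 60, 2000]);


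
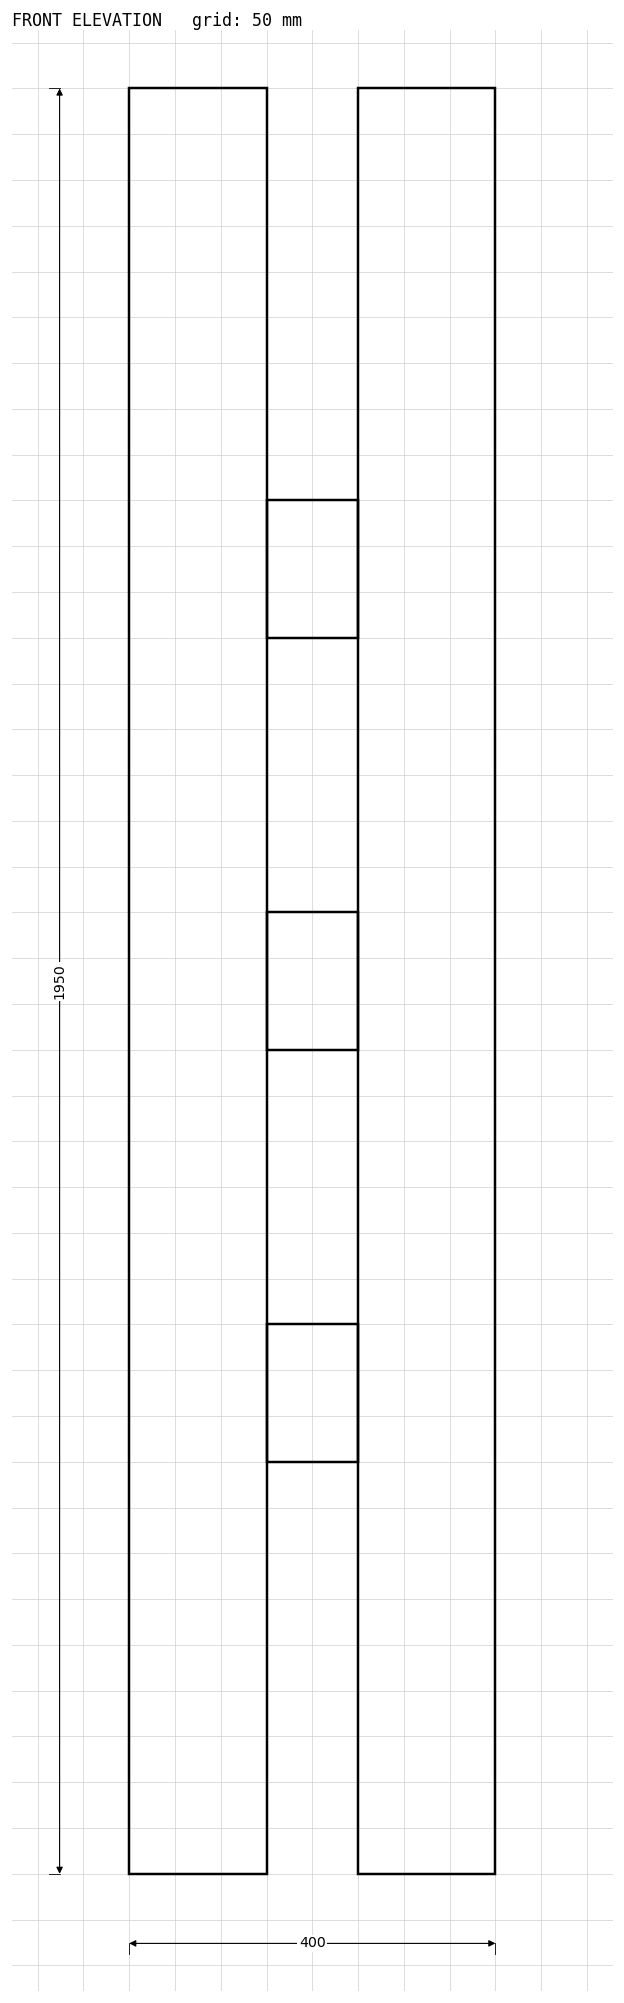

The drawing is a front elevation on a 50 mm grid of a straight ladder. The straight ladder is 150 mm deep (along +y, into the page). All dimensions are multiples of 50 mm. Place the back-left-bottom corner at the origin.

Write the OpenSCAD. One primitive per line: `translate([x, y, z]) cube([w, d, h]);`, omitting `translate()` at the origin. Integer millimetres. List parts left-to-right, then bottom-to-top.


cube([150, 150, 1950]);
translate([150, 0, 450]) cube([100, 150, 150]);
translate([150, 0, 900]) cube([100, 150, 150]);
translate([150, 0, 1350]) cube([100, 150, 150]);
translate([250, 0, 0]) cube([150, 150, 1950]);


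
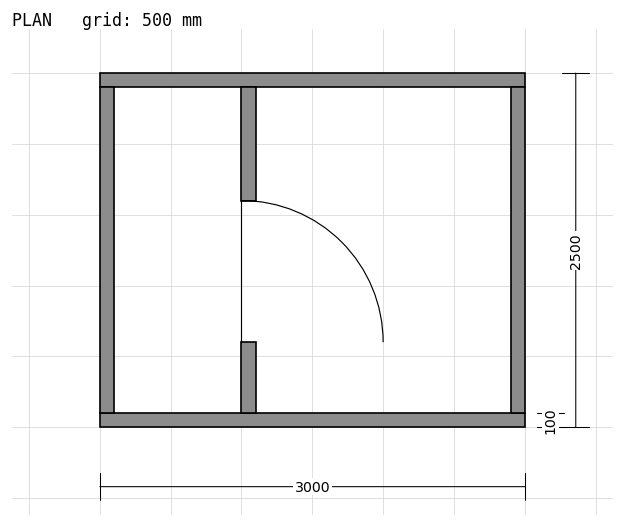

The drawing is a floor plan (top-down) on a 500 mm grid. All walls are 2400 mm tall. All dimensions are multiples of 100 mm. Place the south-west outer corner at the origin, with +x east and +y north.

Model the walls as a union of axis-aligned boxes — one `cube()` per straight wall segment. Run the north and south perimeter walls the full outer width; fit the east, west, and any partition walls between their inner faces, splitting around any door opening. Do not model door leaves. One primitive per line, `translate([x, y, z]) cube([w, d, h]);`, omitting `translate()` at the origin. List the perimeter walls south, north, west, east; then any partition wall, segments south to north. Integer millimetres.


cube([3000, 100, 2400]);
translate([0, 2400, 0]) cube([3000, 100, 2400]);
translate([0, 100, 0]) cube([100, 2300, 2400]);
translate([2900, 100, 0]) cube([100, 2300, 2400]);
translate([1000, 100, 0]) cube([100, 500, 2400]);
translate([1000, 1600, 0]) cube([100, 800, 2400]);
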